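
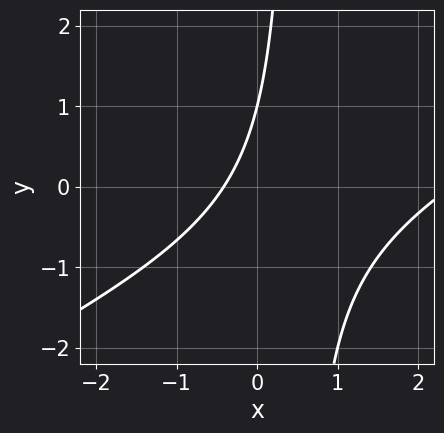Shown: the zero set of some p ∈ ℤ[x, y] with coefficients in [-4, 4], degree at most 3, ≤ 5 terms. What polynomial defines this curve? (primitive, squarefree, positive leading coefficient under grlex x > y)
x^2 - 2*x*y - 2*x + y - 1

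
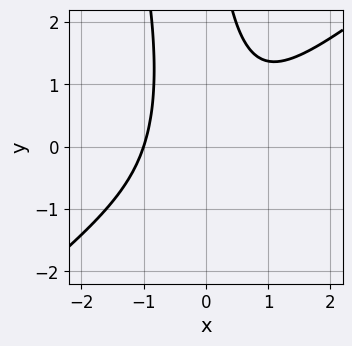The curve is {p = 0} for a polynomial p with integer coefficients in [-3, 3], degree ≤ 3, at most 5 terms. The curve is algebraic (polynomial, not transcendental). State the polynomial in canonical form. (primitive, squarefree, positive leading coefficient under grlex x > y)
3*x^3 - 3*x^2*y - x*y^2 + 3

1. Degree: no degree-2 curve has this shape, so deg p = 3.
2. Against the integer gridlines: it misses every integer gridline on the y-axis; it meets the x-axis at x = -1 (among the integer gridlines).
3. Putting this together gives p.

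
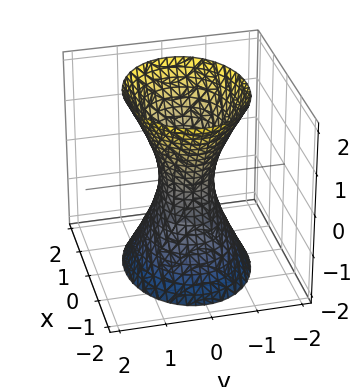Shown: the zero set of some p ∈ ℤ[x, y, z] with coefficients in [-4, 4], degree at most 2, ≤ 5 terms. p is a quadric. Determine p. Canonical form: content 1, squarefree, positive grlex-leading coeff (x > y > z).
First, the degree is 2 — an hourglass — one-sheet hyperboloid; a quadric.
Next, symmetries: mirror symmetry y ↦ −y ⇒ only even powers of y; mirror symmetry x ↦ −x ⇒ only even powers of x; mirror symmetry z ↦ −z ⇒ only even powers of z.
Then, observable constraints: the surface avoids every integer z-axis point in the box.
Finally, together with the visible shape, these determine p as stated.

2*x^2 + 3*y^2 - z^2 - 1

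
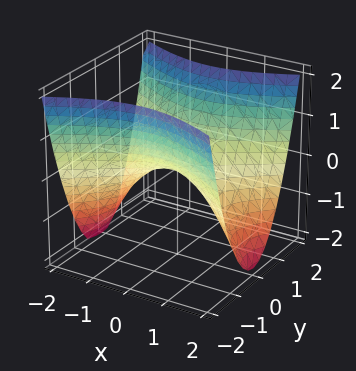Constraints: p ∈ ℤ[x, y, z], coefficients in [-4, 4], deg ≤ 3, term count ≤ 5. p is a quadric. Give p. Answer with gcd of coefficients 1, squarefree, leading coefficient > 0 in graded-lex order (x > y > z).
x^2 - 2*y^2 + 2*z

(a) The degree is 2 — a saddle surface; a quadric.
(b) Symmetries: mirror symmetry x ↦ −x ⇒ only even powers of x; it's symmetric under y → −y, forcing even powers of y.
(c) Observable constraints: it crosses the x-axis at the gridline x = 0; one y-axis crossing is at y = 0; one z-axis crossing is at z = 0.
(d) Fitting integer coefficients to these (and the overall shape) gives p.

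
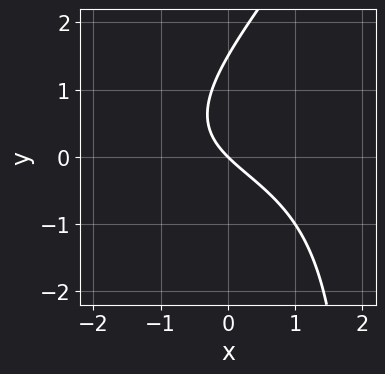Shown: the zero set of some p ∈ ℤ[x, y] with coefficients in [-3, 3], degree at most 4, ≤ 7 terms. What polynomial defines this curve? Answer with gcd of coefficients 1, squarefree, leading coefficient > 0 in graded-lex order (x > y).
x^2*y - x*y^2 + 2*y^2 - 3*x - 3*y

1. Degree: a generic line meets the curve in up to 3 points, so deg p = 3.
2. Observable constraints: it meets the y-axis at y = 0 (among the integer gridlines); one x-axis crossing is at x = 0.
3. Solving for integer coefficients yields p as stated.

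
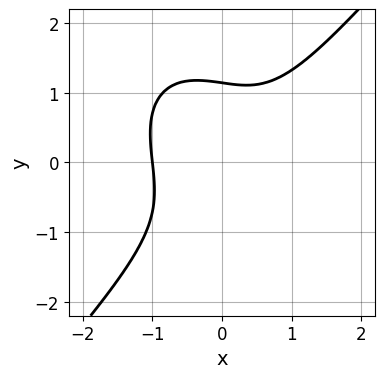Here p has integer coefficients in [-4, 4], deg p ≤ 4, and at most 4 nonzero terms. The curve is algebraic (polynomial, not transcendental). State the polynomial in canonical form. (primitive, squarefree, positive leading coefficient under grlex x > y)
The degree is 3 — the shape is more complex than any degree-2 curve.
Reading off the gridlines: it crosses the x-axis at the gridline x = -1.
Together with the visible shape, these determine p as stated.

3*x^3 - 2*y^3 - x*y + 3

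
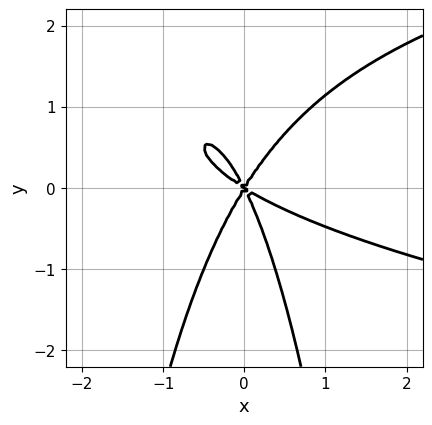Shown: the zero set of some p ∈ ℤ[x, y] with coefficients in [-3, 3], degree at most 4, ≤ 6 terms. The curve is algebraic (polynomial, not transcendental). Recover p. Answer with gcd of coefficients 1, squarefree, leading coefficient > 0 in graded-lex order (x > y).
1. Degree: a generic line meets the curve in up to 4 points, so deg p = 4.
2. From the visible intercepts: one x-axis crossing is at x = 0; it crosses the y-axis at the gridline y = 0.
3. Matching integer coefficients to the picture gives p.

2*x^2*y^2 - 2*x^3 - 3*x^2*y + x*y^2 + y^3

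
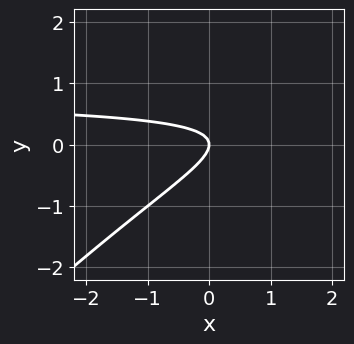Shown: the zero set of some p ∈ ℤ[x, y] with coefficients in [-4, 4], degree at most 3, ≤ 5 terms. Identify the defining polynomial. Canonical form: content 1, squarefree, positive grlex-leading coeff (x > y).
First, degree: a generic line meets the curve in up to 3 points, so deg p = 3.
Next, reading off the gridlines: it crosses the x-axis at the gridline x = 0; one y-axis crossing is at y = 0.
Finally, assembling these constraints gives the stated polynomial.

x*y^2 - y^3 - 2*x*y + 3*y^2 + x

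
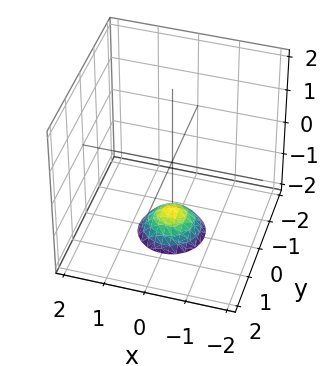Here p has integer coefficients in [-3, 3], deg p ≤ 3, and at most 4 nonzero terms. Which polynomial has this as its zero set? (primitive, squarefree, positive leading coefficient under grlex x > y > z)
(a) The degree is 2 — the shape is more complex than any degree-1 surface.
(b) By symmetry, the surface is invariant under rotation about z: p = q(x² + y², z).
(c) Reading off the gridlines: it misses every integer gridline on the x-axis; a circular section at z = -2 has radius between 0 and 1.
(d) The integer polynomial consistent with all of this is the stated p.

2*x^2 + 2*y^2 + 2*z + 3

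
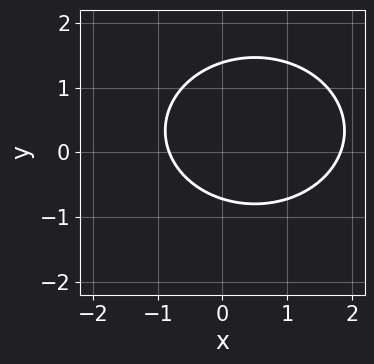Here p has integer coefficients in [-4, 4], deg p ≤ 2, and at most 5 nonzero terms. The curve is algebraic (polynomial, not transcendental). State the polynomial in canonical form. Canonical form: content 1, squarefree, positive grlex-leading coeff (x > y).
2*x^2 + 3*y^2 - 2*x - 2*y - 3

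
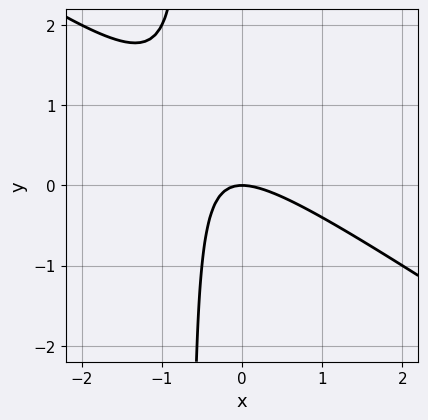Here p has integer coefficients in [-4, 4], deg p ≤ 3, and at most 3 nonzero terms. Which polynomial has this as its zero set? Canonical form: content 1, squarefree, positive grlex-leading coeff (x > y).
2*x^2 + 3*x*y + 2*y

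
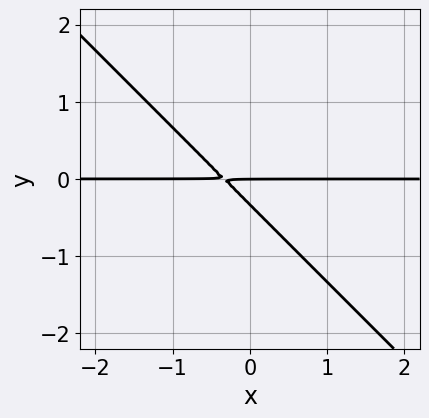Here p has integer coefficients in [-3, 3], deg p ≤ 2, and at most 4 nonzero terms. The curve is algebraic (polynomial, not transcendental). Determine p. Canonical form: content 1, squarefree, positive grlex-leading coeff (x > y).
3*x*y + 3*y^2 + y

(a) deg p = 2.
(b) Checking where it meets the axes: every point of the x-axis in the box is on the curve; it crosses the y-axis at the gridline y = 0.
(c) Solving for integer coefficients yields p as stated.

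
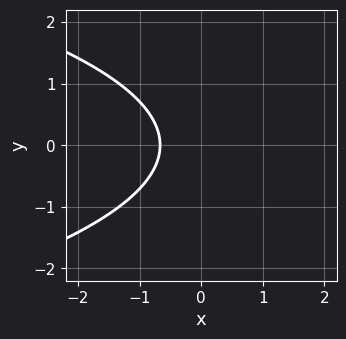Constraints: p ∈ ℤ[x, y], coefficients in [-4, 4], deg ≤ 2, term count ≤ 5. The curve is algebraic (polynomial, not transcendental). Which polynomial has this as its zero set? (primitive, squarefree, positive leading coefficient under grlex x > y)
2*y^2 + 3*x + 2

(a) deg p = 2. No degree-1 curve has this shape.
(b) Symmetries: mirror symmetry y ↦ −y ⇒ only even powers of y.
(c) Against the integer gridlines: it misses every integer gridline on the y-axis.
(d) Solving for integer coefficients yields p as stated.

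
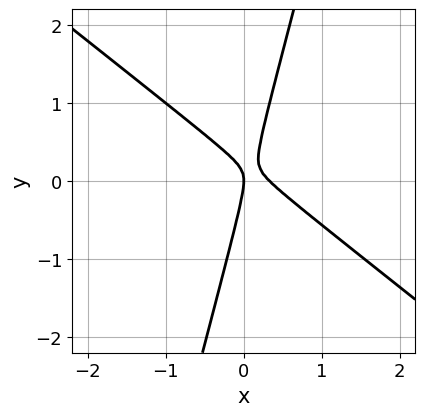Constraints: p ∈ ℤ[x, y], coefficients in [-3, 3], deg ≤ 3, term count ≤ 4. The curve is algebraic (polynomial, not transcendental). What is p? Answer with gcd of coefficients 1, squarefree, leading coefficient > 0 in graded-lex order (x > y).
deg p = 2. A generic line meets the curve in up to 2 points.
Observable constraints: one y-axis crossing is at y = 0; it crosses the x-axis at the gridline x = 0.
Together with the visible shape, these determine p as stated.

3*x^2 + 3*x*y - y^2 - x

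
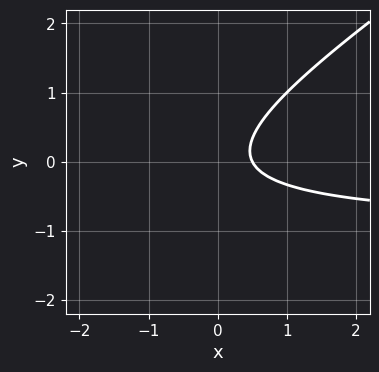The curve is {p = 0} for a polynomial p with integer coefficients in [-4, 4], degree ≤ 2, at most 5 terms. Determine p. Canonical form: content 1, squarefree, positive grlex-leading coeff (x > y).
First, the degree is 2 — the shape is more complex than any degree-1 curve.
Next, against the integer gridlines: no y-intercept at any integer in the box.
Finally, putting this together gives p.

2*x*y - 3*y^2 + 2*x - 1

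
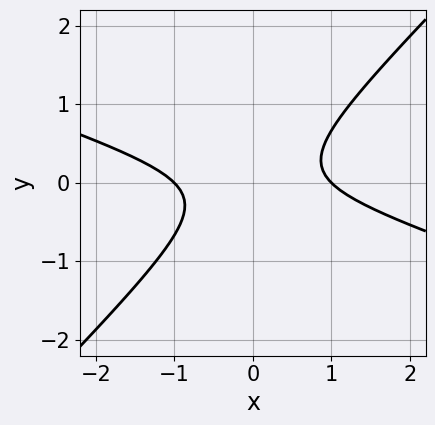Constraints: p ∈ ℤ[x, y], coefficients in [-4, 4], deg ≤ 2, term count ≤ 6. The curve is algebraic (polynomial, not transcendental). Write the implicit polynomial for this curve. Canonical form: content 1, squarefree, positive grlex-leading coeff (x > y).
x^2 + 2*x*y - 3*y^2 - 1

The degree is 2 — a generic line meets the curve in up to 2 points.
Reading off the gridlines: the x-axis gridline crossings are at x ∈ {-1, 1}; no y-intercept at any integer in the box.
Solving for integer coefficients yields p as stated.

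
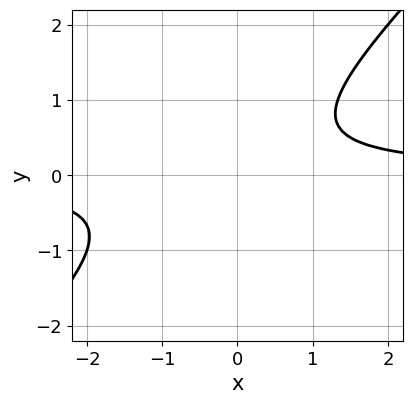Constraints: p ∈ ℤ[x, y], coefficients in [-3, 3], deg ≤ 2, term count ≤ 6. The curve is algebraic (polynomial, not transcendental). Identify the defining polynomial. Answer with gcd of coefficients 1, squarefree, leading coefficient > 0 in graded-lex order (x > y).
1. deg p = 2. The shape is more complex than any degree-1 curve.
2. Observable constraints: it misses every integer gridline on the x-axis; the curve avoids every integer y-axis point in the box.
3. Fitting integer coefficients to these (and the overall shape) gives p.

3*x*y - 3*y^2 + y - 2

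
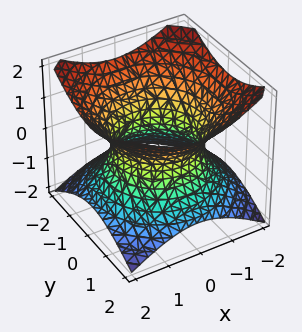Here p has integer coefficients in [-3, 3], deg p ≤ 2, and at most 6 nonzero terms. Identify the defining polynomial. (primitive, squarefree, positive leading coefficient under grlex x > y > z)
(a) deg p = 2. The shape is more complex than any degree-1 surface.
(b) Symmetries: every cross-section ⟂ z is a circle, so x, y appear only via x² + y².
(c) From the axis intercepts and sections: no z-intercept at any integer in the box; a circular section at z = 1 has radius between 1 and 2.
(d) Putting this together gives p.

2*x^2 + 2*y^2 - 3*z^2 - 3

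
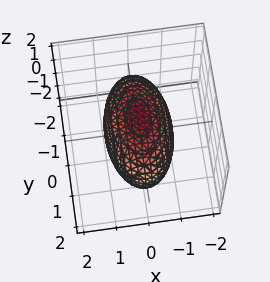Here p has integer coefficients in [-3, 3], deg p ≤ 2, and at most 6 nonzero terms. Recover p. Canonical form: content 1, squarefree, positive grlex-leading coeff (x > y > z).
(a) deg p = 2. A closed, bounded, convex surface; a quadric.
(b) Symmetries: it's symmetric under x → −x, forcing even powers of x; the z ↦ −z reflection is a symmetry, so z appears only in even powers; mirror symmetry y ↦ −y ⇒ only even powers of y.
(c) From the axis intercepts and sections: among the integer gridlines, it crosses the x-axis at x ∈ {-1, 1}.
(d) Matching integer coefficients to the picture gives p.

3*x^2 + y^2 + 2*z^2 - 3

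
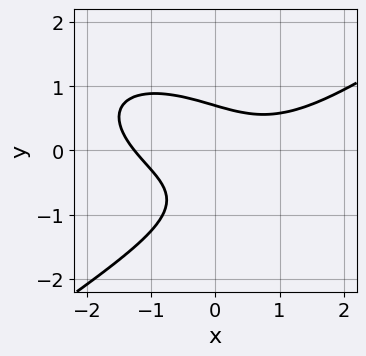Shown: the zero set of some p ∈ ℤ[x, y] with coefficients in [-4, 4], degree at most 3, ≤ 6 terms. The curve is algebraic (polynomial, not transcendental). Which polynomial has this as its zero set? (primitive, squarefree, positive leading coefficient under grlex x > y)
1. deg p = 3.
2. The integer polynomial consistent with all of this is the stated p.

x^3 - 3*y^3 - 3*x*y - 2*y^2 + 2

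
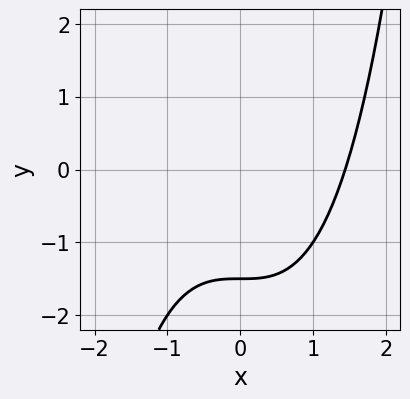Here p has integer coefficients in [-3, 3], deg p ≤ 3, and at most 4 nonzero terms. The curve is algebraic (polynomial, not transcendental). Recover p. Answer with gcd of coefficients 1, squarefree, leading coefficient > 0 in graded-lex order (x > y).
x^3 - 2*y - 3

(a) deg p = 3. No degree-2 curve has this shape.
(b) Matching integer coefficients to the picture gives p.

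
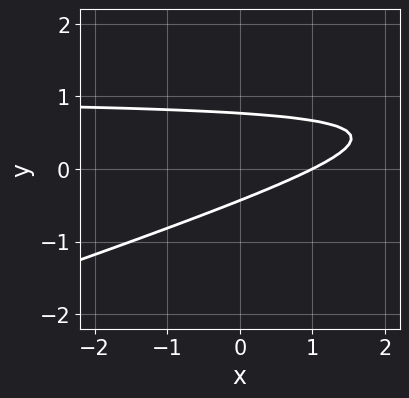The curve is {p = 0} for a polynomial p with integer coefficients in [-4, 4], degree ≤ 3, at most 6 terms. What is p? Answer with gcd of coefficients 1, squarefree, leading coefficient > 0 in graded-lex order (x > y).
Degree: the shape is more complex than any degree-1 curve, so deg p = 2.
Against the integer gridlines: one x-axis crossing is at x = 1.
Putting this together gives p.

x*y - 3*y^2 - x + y + 1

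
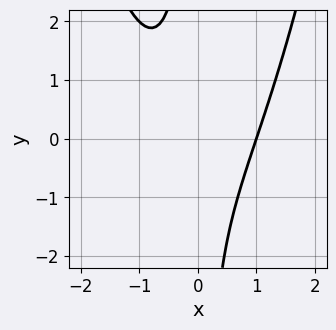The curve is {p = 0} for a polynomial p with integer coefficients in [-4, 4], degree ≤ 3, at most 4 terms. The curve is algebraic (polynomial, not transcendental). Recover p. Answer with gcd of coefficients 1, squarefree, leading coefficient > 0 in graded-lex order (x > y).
1. The degree is 3 — the shape is more complex than any degree-2 curve.
2. From the axis intercepts and sections: it misses every integer gridline on the y-axis; it meets the x-axis at x = 1 (among the integer gridlines).
3. Matching integer coefficients to the picture gives p.

x^3 - x*y - 1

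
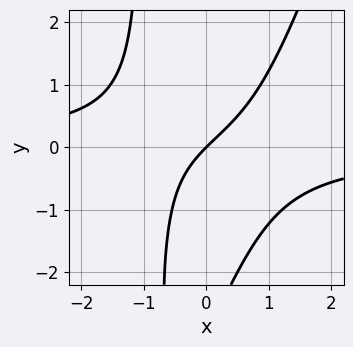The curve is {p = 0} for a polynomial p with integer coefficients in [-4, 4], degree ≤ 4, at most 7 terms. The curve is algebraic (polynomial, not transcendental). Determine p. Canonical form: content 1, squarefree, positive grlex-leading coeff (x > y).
3*x^2*y - x*y^2 - y^2 + 3*x - 3*y

(a) The degree is 3 — the shape is more complex than any degree-2 curve.
(b) Checking where it meets the axes: one y-axis crossing is at y = 0; one x-axis crossing is at x = 0.
(c) Putting this together gives p.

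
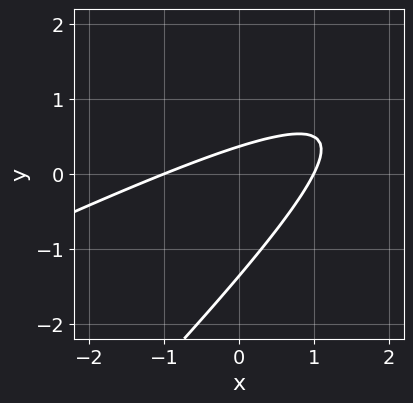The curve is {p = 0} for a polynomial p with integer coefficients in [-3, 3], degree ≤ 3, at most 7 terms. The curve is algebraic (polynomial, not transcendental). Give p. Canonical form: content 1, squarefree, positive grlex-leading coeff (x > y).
x^2 - 3*x*y + 2*y^2 + 2*y - 1

(a) Degree: a generic line meets the curve in up to 2 points, so deg p = 2.
(b) Against the integer gridlines: among the integer gridlines, it crosses the x-axis at x ∈ {-1, 1}.
(c) Matching integer coefficients to the picture gives p.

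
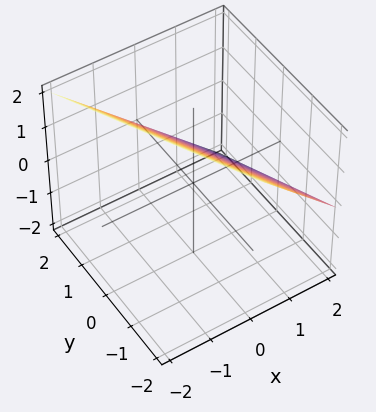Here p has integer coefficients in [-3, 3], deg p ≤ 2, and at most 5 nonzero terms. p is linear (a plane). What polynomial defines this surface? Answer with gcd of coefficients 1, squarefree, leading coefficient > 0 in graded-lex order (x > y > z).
2*x + y + 2*z - 2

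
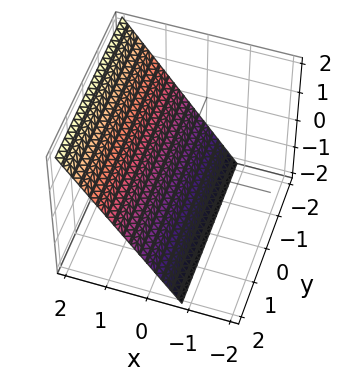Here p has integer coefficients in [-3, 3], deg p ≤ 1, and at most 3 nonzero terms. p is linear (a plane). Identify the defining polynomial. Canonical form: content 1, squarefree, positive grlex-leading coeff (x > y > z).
3*x - 2*z - 2

First, deg p = 1.
Next, checking where it meets the axes: no y-intercept at any integer in the box; one z-axis crossing is at z = -1.
Finally, matching integer coefficients to the picture gives p.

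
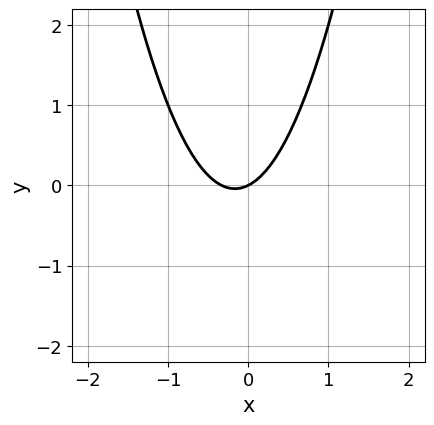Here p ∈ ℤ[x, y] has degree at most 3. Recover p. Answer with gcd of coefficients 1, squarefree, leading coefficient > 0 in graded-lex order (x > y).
3*x^2 + x - 2*y

Degree: the shape is more complex than any degree-1 curve, so deg p = 2.
From the axis intercepts and sections: one y-axis crossing is at y = 0; one x-axis crossing is at x = 0.
Fitting integer coefficients to these (and the overall shape) gives p.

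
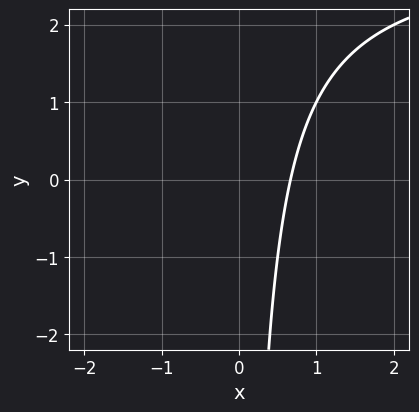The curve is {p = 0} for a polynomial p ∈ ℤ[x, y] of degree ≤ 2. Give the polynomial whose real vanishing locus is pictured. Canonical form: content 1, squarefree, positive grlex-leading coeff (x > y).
x*y - 3*x + 2

1. The degree is 2 — no degree-1 curve has this shape.
2. From the visible intercepts: no y-intercept at any integer in the box.
3. These observations pin down the coefficients.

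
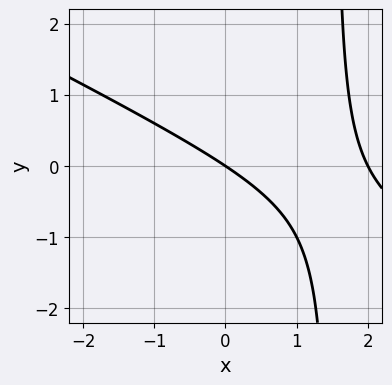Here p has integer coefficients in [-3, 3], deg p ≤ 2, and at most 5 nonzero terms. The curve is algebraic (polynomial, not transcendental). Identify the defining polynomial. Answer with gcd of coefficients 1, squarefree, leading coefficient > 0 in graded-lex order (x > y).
x^2 + 2*x*y - 2*x - 3*y

The degree is 2 — the shape is more complex than any degree-1 curve.
Reading off the gridlines: one y-axis crossing is at y = 0; among the integer gridlines, it crosses the x-axis at x ∈ {0, 2}.
Solving for integer coefficients yields p as stated.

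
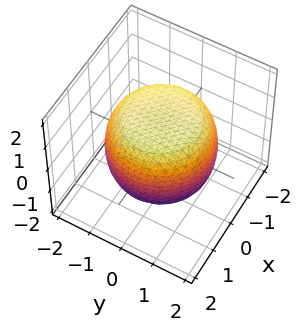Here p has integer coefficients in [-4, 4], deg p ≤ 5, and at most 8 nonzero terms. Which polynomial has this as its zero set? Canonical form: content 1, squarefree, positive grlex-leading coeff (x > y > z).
(a) deg p = 4.
(b) Symmetries: rotational symmetry about the z-axis ⇒ p depends on x, y only through x² + y².
(c) From the axis intercepts and sections: a circular section at z = 0 has radius between 1 and 2.
(d) These observations pin down the coefficients.

x^4 + 2*x^2*y^2 + y^4 - x^2 - y^2 + 2*z^2 - 3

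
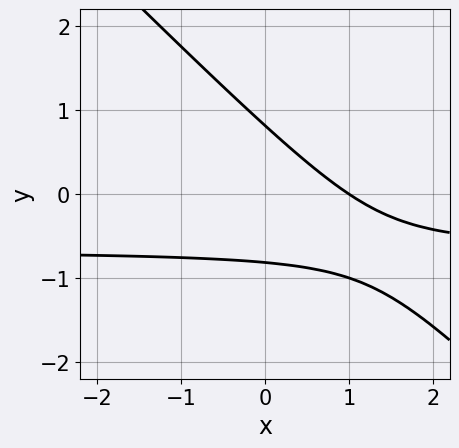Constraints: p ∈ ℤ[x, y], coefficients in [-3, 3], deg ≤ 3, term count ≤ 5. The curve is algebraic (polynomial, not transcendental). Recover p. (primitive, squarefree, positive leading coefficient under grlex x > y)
1. deg p = 2.
2. From the visible intercepts: it meets the x-axis at x = 1 (among the integer gridlines).
3. Putting this together gives p.

3*x*y + 3*y^2 + 2*x - 2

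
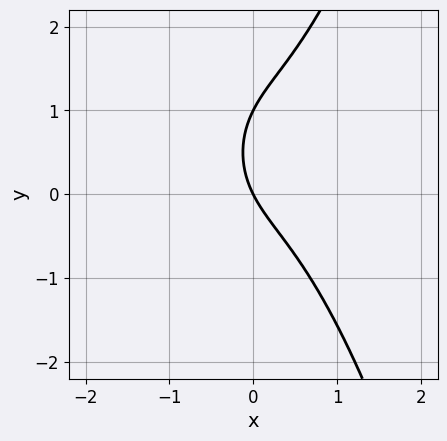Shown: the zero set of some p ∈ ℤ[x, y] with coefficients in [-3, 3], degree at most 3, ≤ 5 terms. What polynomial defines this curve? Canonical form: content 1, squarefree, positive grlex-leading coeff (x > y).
The degree is 3 — a generic line meets the curve in up to 3 points.
Reading off the gridlines: among the integer gridlines, it crosses the y-axis at y ∈ {0, 1}; it meets the x-axis at x = 0 (among the integer gridlines).
Putting this together gives p.

2*x^3 - y^2 + 2*x + y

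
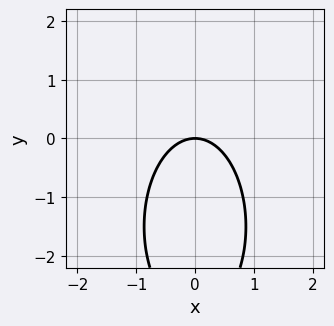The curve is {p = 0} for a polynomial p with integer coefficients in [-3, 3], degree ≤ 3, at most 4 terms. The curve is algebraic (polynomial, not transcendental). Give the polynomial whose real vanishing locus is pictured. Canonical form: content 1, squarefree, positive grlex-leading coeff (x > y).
1. Degree: no degree-1 curve has this shape, so deg p = 2.
2. Symmetries: the x ↦ −x reflection is a symmetry, so x appears only in even powers.
3. Reading off the gridlines: one x-axis crossing is at x = 0; one y-axis crossing is at y = 0.
4. Fitting integer coefficients to these (and the overall shape) gives p.

3*x^2 + y^2 + 3*y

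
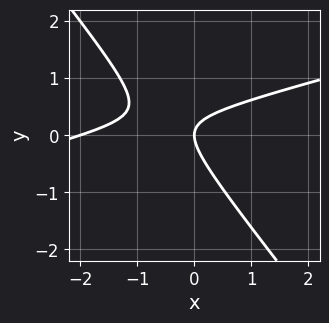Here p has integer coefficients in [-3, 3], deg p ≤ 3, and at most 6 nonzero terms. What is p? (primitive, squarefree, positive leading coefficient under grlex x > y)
x^2 - 3*x*y - 3*y^2 + 2*x

(a) The degree is 2 — the shape is more complex than any degree-1 curve.
(b) Reading off the gridlines: it crosses the y-axis at the gridline y = 0; among the integer gridlines, it crosses the x-axis at x ∈ {-2, 0}.
(c) Matching integer coefficients to the picture gives p.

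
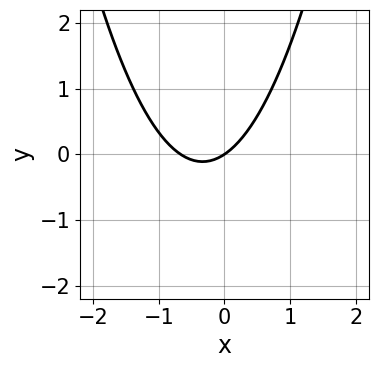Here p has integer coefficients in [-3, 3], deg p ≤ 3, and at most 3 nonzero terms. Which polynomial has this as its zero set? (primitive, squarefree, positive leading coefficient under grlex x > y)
3*x^2 + 2*x - 3*y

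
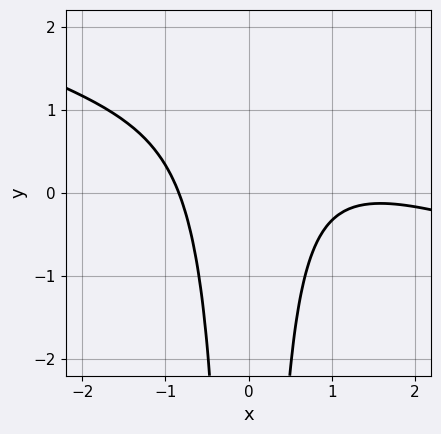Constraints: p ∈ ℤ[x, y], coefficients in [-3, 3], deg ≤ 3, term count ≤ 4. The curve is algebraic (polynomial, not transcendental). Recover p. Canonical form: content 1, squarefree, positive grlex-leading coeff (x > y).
x^3 + 3*x^2*y - 2*x^2 + 2

Degree: the shape is more complex than any degree-2 curve, so deg p = 3.
Checking where it meets the axes: the curve avoids every integer y-axis point in the box.
Together with the visible shape, these determine p as stated.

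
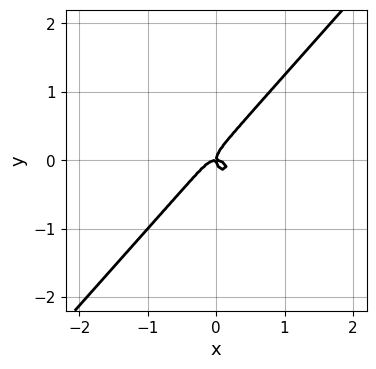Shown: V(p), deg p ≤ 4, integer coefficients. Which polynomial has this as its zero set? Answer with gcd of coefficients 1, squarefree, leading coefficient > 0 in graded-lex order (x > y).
First, degree: a generic line meets the curve in up to 3 points, so deg p = 3.
Next, reading off the gridlines: it meets the x-axis at x = 0 (among the integer gridlines); it meets the y-axis at y = 0 (among the integer gridlines).
Finally, fitting integer coefficients to these (and the overall shape) gives p.

3*x^3 + x*y^2 - 3*y^3 + x*y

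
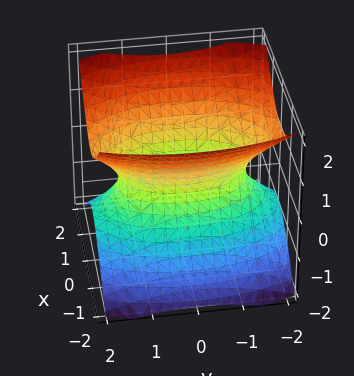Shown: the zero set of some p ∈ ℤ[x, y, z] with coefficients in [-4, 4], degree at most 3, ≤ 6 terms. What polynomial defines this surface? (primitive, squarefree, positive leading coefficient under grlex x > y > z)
Degree: one connected sheet with a waist; a quadric, so deg p = 2.
Symmetries: mirror symmetry x ↦ −x ⇒ only even powers of x; it's symmetric under z → −z, forcing even powers of z; the y ↦ −y reflection is a symmetry, so y appears only in even powers.
Against the integer gridlines: it misses every integer gridline on the z-axis.
The integer polynomial consistent with all of this is the stated p.

3*x^2 + y^2 - 3*z^2 - 2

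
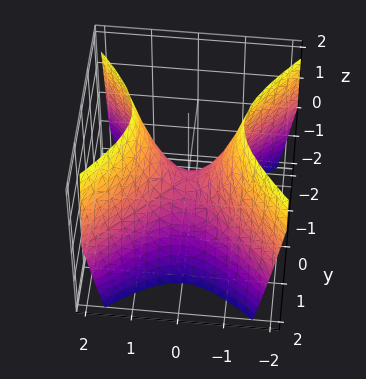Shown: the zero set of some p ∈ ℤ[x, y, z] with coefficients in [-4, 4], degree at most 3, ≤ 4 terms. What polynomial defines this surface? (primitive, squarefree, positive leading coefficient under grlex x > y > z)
3*x^2 - 3*y^2 - 2*z

deg p = 2. A hyperbolic paraboloid; a quadric.
Symmetries: the y ↦ −y reflection is a symmetry, so y appears only in even powers; it's symmetric under x → −x, forcing even powers of x.
From the visible intercepts: it crosses the y-axis at the gridline y = 0; it crosses the z-axis at the gridline z = 0; it crosses the x-axis at the gridline x = 0.
These observations pin down the coefficients.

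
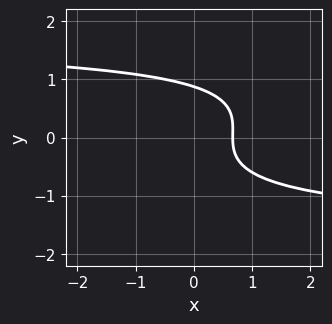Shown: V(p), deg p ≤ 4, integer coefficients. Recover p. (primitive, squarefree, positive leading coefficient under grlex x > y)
1. The degree is 3 — no degree-2 curve has this shape.
2. Matching integer coefficients to the picture gives p.

x*y^2 - 3*y^3 - 3*x + 2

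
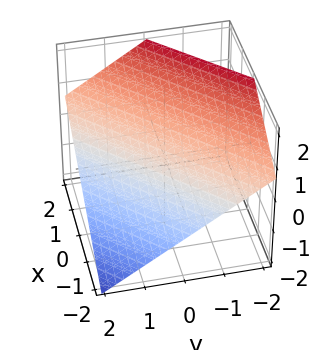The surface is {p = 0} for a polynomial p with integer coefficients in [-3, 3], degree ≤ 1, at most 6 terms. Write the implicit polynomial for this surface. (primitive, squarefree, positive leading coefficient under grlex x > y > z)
First, the degree is 1 — the surface is flat (a plane).
Then, against the integer gridlines: one x-axis crossing is at x = -1; it crosses the y-axis at the gridline y = 1.
Finally, assembling these constraints gives the stated polynomial.

2*x - 2*y - 3*z + 2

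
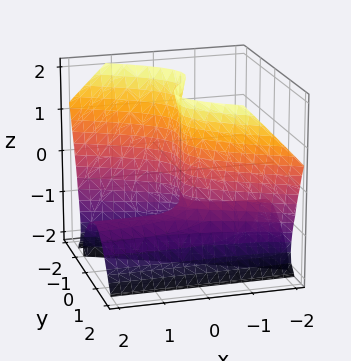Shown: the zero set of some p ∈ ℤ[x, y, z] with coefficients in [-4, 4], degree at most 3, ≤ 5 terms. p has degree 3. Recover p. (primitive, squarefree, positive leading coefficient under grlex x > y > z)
First, the degree is 3 — a generic line meets the surface in up to 3 points.
Next, from the axis intercepts and sections: the visible z-axis segment lies entirely on the surface; it meets the y-axis at y = 0 (among the integer gridlines).
Finally, solving for integer coefficients yields p as stated.

x*y^2 + 2*y^3 - y*z^2 + 2*x*z + 2*x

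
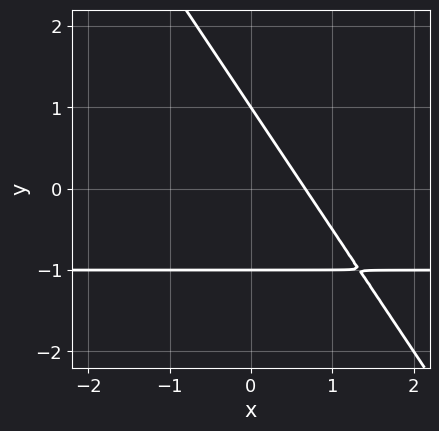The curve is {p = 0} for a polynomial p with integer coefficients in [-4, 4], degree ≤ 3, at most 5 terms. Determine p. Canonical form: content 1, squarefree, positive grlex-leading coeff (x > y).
(a) Degree: a generic line meets the curve in up to 2 points, so deg p = 2.
(b) Checking where it meets the axes: among the integer gridlines, it crosses the y-axis at y ∈ {-1, 1}.
(c) Putting this together gives p.

3*x*y + 2*y^2 + 3*x - 2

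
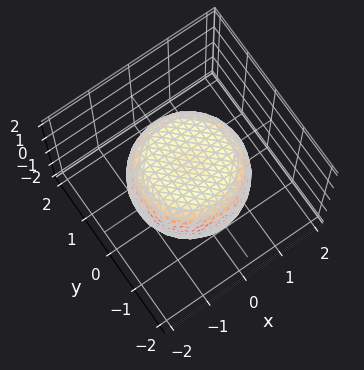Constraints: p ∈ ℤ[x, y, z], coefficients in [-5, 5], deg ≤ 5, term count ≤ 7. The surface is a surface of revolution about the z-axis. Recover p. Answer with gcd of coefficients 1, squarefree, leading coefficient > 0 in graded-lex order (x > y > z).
deg p = 4. The shape is more complex than any degree-3 surface.
Symmetry: the surface is invariant under rotation about z: p = q(x² + y², z).
Against the integer gridlines: the z-axis gridline crossings are at z ∈ {-1, 1}; a circular section at z = 1 has radius exactly 1.
Fitting integer coefficients to these (and the overall shape) gives p.

2*x^4 + 4*x^2*y^2 + 2*y^4 - 2*x^2 - 2*y^2 + 3*z^2 - 3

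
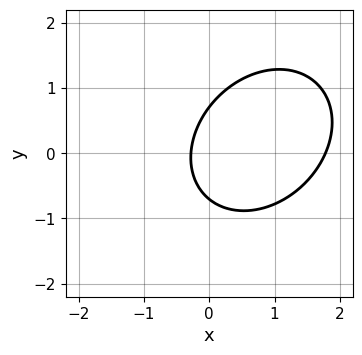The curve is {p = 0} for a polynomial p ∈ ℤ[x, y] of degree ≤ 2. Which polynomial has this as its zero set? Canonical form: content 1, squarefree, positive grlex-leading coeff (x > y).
1. deg p = 2. The shape is more complex than any degree-1 curve.
2. Putting this together gives p.

2*x^2 - x*y + 2*y^2 - 3*x - 1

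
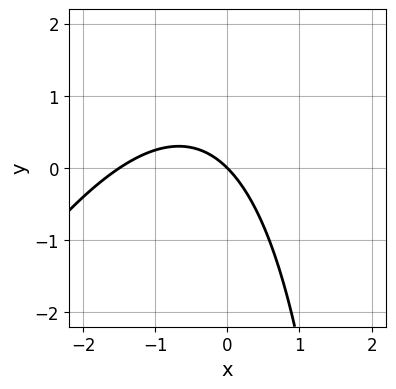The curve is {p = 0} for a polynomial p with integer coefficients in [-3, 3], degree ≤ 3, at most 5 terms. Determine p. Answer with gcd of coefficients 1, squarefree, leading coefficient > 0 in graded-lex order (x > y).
2*x^2 - x*y + 3*x + 3*y

(a) The degree is 2 — no degree-1 curve has this shape.
(b) From the visible intercepts: it crosses the y-axis at the gridline y = 0; it meets the x-axis at x = 0 (among the integer gridlines).
(c) Assembling these constraints gives the stated polynomial.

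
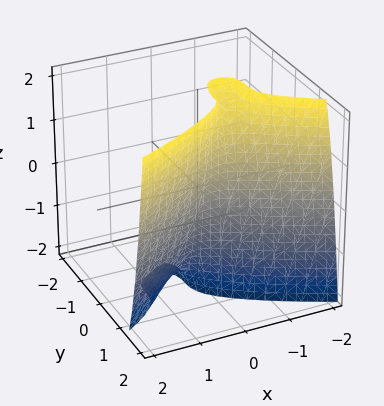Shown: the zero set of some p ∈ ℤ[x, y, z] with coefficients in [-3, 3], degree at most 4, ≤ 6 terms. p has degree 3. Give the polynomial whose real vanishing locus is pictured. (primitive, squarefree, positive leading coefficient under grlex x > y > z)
(a) The degree is 3 — a generic line meets the surface in up to 3 points.
(b) Checking where it meets the axes: no z-intercept at any integer in the box; no x-intercept at any integer in the box.
(c) Putting this together gives p.

3*y^3 - 3*x^2 - 2*x*z - 1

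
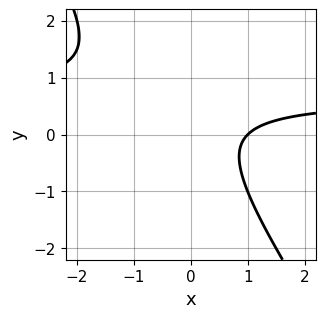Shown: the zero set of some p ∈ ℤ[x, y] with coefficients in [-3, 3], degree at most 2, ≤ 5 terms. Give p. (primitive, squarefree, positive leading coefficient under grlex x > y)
(a) Degree: no degree-1 curve has this shape, so deg p = 2.
(b) Against the integer gridlines: it crosses the x-axis at the gridline x = 1; the curve avoids every integer y-axis point in the box.
(c) Putting this together gives p.

3*x*y + 2*y^2 - 2*x - y + 2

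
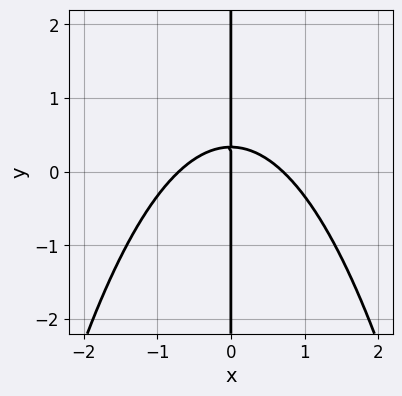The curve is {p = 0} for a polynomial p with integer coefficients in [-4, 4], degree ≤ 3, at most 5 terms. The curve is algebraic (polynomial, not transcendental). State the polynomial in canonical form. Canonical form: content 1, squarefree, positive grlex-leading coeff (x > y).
2*x^3 + 3*x*y - x

1. deg p = 3. The shape is more complex than any degree-2 curve.
2. Checking where it meets the axes: every point of the y-axis in the box is on the curve; one x-axis crossing is at x = 0.
3. Assembling these constraints gives the stated polynomial.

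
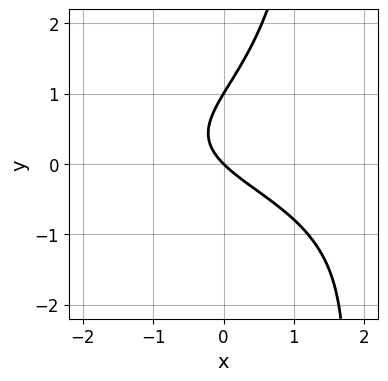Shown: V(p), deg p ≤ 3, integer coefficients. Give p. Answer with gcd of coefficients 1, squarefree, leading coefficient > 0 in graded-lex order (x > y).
2*x*y^2 - 3*y^2 + 3*x + 3*y

First, deg p = 3. No degree-2 curve has this shape.
Then, against the integer gridlines: it crosses the x-axis at the gridline x = 0; the y-axis gridline crossings are at y ∈ {0, 1}.
Finally, fitting integer coefficients to these (and the overall shape) gives p.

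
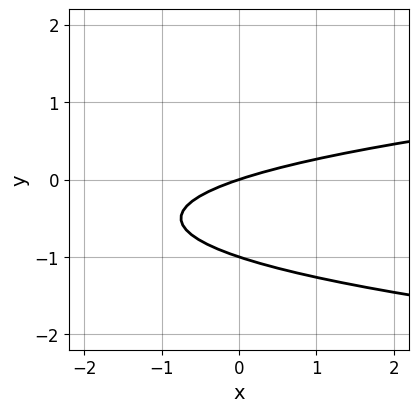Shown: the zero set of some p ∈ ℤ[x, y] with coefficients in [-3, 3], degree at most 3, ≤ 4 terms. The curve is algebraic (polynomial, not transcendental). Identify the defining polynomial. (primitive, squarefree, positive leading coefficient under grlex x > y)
3*y^2 - x + 3*y

1. Degree: no degree-1 curve has this shape, so deg p = 2.
2. From the visible intercepts: the y-axis gridline crossings are at y ∈ {-1, 0}; it meets the x-axis at x = 0 (among the integer gridlines).
3. Together with the visible shape, these determine p as stated.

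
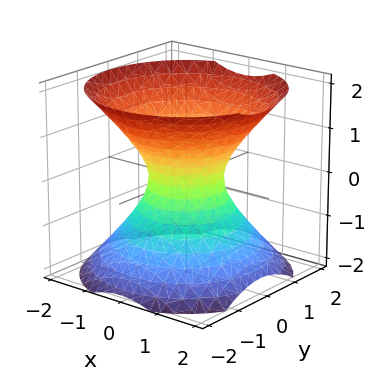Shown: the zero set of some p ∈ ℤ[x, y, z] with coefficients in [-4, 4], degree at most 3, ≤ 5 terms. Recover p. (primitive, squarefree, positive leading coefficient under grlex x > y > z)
3*x^2 + 3*y^2 - 3*z^2 - 2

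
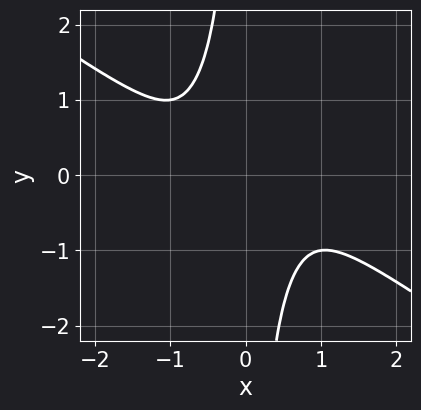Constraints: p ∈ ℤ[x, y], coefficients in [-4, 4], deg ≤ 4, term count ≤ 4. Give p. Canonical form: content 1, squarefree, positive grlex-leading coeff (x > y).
3*x^4 + 3*x^3*y - 2*x^2*y^2 + 2

(a) deg p = 4. The shape is more complex than any degree-3 curve.
(b) Against the integer gridlines: no y-intercept at any integer in the box; the curve avoids every integer x-axis point in the box.
(c) Fitting integer coefficients to these (and the overall shape) gives p.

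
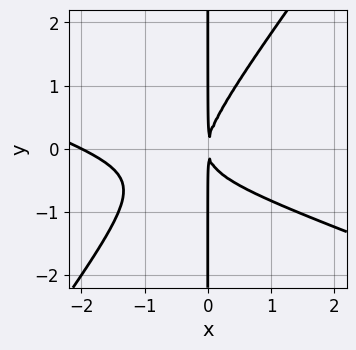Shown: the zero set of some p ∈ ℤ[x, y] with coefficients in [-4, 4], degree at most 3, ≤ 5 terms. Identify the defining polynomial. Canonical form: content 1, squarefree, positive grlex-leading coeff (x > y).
First, the degree is 3 — a generic line meets the curve in up to 3 points.
Then, checking where it meets the axes: the visible y-axis segment lies entirely on the curve; one x-axis crossing is at x = -2.
Finally, fitting integer coefficients to these (and the overall shape) gives p.

x^3 + 2*x^2*y - 2*x*y^2 + 2*x^2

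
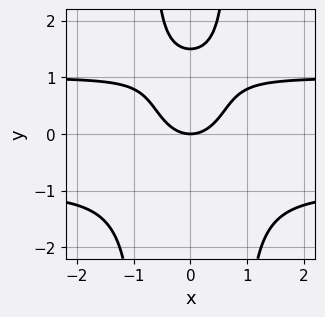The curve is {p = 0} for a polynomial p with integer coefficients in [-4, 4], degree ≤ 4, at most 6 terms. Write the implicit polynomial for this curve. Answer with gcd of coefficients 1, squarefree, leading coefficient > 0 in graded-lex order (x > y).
3*x^2*y^2 - 3*x^2 - 2*y^2 + 3*y

(a) Degree: the shape is more complex than any degree-3 curve, so deg p = 4.
(b) Symmetries: the x ↦ −x reflection is a symmetry, so x appears only in even powers.
(c) Observable constraints: one x-axis crossing is at x = 0; it meets the y-axis at y = 0 (among the integer gridlines).
(d) Matching integer coefficients to the picture gives p.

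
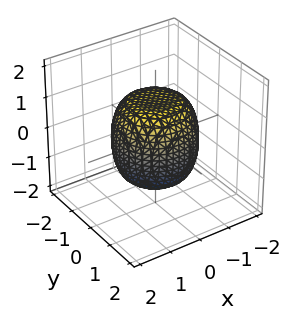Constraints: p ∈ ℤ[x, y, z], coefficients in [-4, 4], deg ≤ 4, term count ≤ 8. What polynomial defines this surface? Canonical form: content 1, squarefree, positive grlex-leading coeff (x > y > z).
2*x^4 + 4*x^2*y^2 + 2*y^4 - x^2 - y^2 + 2*z^2 - 3

1. Degree: no degree-3 surface has this shape, so deg p = 4.
2. Symmetry: the z-axis is an axis of rotation, so x and y enter only as x² + y².
3. From the axis intercepts and sections: a circular section at z = 0 has radius between 1 and 2.
4. Putting this together gives p.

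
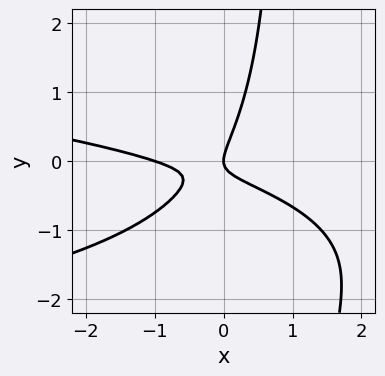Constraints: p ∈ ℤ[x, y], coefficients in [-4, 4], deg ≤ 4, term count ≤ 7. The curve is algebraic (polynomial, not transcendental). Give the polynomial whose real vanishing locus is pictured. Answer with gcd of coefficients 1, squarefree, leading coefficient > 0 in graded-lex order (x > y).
First, the degree is 3 — a generic line meets the curve in up to 3 points.
Then, against the integer gridlines: one y-axis crossing is at y = 0; among the integer gridlines, it crosses the x-axis at x ∈ {-1, 0}.
Finally, putting this together gives p.

2*x*y^2 + x^2 + 3*x*y - 2*y^2 + x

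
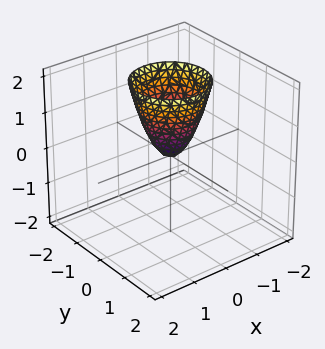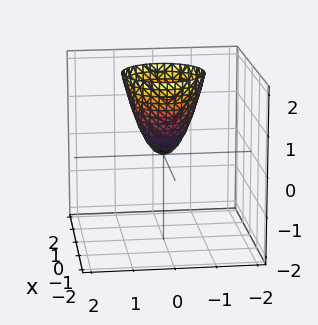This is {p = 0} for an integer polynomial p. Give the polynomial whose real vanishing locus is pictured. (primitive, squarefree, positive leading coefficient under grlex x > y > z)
2*x^2 + 2*y^2 - z

deg p = 2. A paraboloid; a quadric.
Symmetries: rotational symmetry about the z-axis ⇒ p depends on x, y only through x² + y².
Observable constraints: a circular section at z = 2 has radius exactly 1; one x-axis crossing is at x = 0; one z-axis crossing is at z = 0; it meets the y-axis at y = 0 (among the integer gridlines).
The integer polynomial consistent with all of this is the stated p.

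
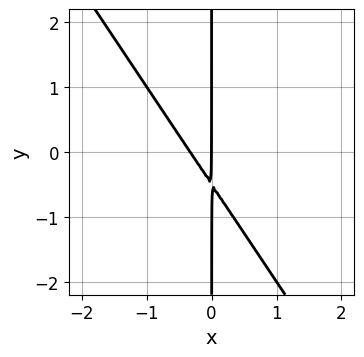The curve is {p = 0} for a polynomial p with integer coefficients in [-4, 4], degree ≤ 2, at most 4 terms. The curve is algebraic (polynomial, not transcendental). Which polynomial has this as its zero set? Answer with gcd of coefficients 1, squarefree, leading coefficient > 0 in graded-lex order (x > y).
(a) The degree is 2 — the shape is more complex than any degree-1 curve.
(b) Reading off the gridlines: it crosses the x-axis at the gridline x = 0; the visible y-axis segment lies entirely on the curve.
(c) Matching integer coefficients to the picture gives p.

3*x^2 + 2*x*y + x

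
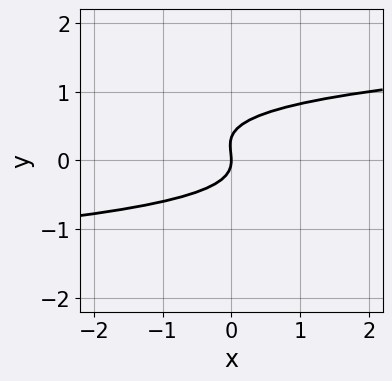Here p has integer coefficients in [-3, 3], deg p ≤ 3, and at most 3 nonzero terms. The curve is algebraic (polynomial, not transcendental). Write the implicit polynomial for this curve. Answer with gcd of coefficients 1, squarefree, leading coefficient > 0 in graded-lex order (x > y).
First, deg p = 3. The shape is more complex than any degree-2 curve.
Next, observable constraints: it crosses the x-axis at the gridline x = 0; one y-axis crossing is at y = 0.
Finally, fitting integer coefficients to these (and the overall shape) gives p.

3*y^3 - y^2 - x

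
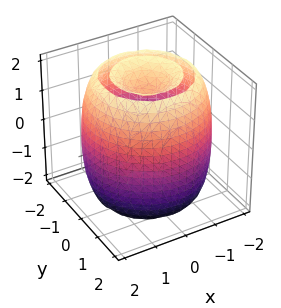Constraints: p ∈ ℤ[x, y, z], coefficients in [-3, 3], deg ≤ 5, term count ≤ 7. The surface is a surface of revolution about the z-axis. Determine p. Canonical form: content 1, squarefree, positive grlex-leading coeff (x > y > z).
x^4 + 2*x^2*y^2 + y^4 - 3*x^2 - 3*y^2 + z^2 - 2

(a) There are 2 components. Treating them together as one polynomial.
(b) deg p = 4. No degree-3 surface has this shape.
(c) Symmetry: the surface is invariant under rotation about z: p = q(x² + y², z).
(d) Checking where it meets the axes: a circular section at z = -2 has radius exactly 1.
(e) Matching integer coefficients to the picture gives p.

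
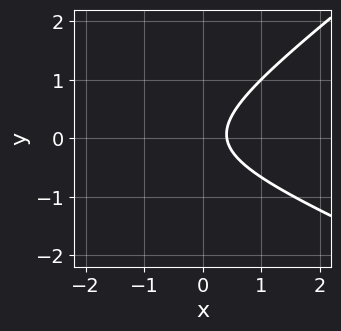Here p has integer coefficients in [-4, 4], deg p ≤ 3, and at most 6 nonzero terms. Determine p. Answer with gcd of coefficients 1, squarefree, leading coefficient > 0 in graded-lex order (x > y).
x^2 + x*y - 3*y^2 + 2*x - 1

1. Degree: a generic line meets the curve in up to 2 points, so deg p = 2.
2. Checking where it meets the axes: no y-intercept at any integer in the box.
3. Together with the visible shape, these determine p as stated.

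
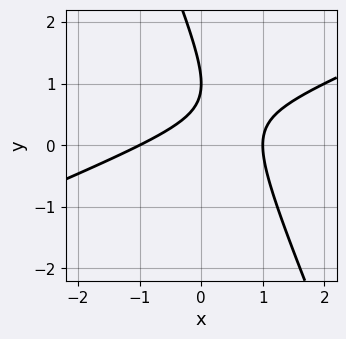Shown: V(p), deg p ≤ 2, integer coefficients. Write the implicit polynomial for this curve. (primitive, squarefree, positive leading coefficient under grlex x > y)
x^2 - 2*x*y - y^2 + 2*y - 1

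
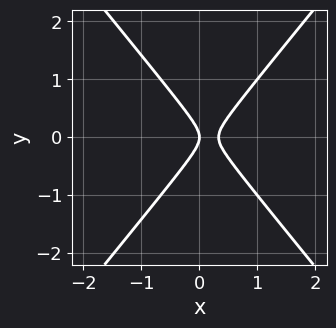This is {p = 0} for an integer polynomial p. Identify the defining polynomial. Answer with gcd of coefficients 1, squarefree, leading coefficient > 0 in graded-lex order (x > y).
3*x^2 - 2*y^2 - x

1. deg p = 2. A generic line meets the curve in up to 2 points.
2. Symmetries: it's symmetric under y → −y, forcing even powers of y.
3. From the visible intercepts: it crosses the y-axis at the gridline y = 0; it meets the x-axis at x = 0 (among the integer gridlines).
4. Matching integer coefficients to the picture gives p.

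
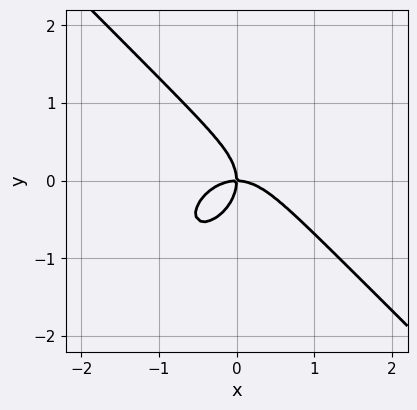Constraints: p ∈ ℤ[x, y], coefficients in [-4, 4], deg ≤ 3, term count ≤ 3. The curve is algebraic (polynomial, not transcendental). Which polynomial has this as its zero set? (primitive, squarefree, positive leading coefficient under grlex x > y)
(a) deg p = 3. The shape is more complex than any degree-2 curve.
(b) Checking where it meets the axes: it crosses the x-axis at the gridline x = 0; it meets the y-axis at y = 0 (among the integer gridlines).
(c) Matching integer coefficients to the picture gives p.

x^3 + y^3 + x*y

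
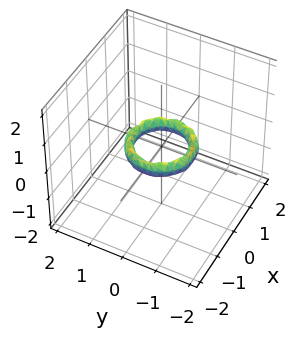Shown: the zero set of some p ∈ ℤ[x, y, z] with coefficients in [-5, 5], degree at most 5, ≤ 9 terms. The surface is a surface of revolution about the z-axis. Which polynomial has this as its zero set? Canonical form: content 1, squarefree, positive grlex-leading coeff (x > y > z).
2*x^4 + 4*x^2*y^2 + 2*y^4 - 3*x^2 - 3*y^2 + 2*z^2 + 1

(a) deg p = 4. The shape is more complex than any degree-3 surface.
(b) Symmetry: the surface is invariant under rotation about z: p = q(x² + y², z).
(c) From the visible intercepts: the y-axis gridline crossings are at y ∈ {-1, 1}; a circular section at z = 0 has radius between 0 and 1.
(d) Assembling these constraints gives the stated polynomial. Check: (1, 0, 0) on the x-axis lies on the surface, and p(1, 0, 0) = 0. ✓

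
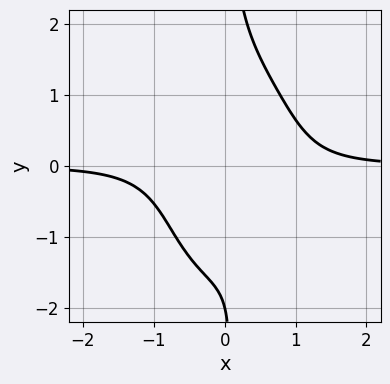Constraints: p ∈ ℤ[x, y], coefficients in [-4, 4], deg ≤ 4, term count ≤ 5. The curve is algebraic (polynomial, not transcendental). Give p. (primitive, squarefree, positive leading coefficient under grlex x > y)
3*x^3*y + x*y^3 + x*y^2 - y - 2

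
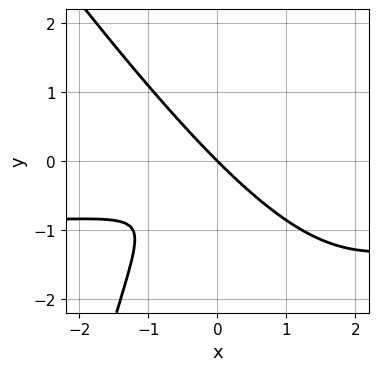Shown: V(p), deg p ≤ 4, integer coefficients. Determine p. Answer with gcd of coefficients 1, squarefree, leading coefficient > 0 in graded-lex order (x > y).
3*x^3*y + 2*x^2*y^2 + 3*x^3 + 3*y^3

deg p = 4. A generic line meets the curve in up to 4 points.
Observable constraints: one x-axis crossing is at x = 0; one y-axis crossing is at y = 0.
Together with the visible shape, these determine p as stated.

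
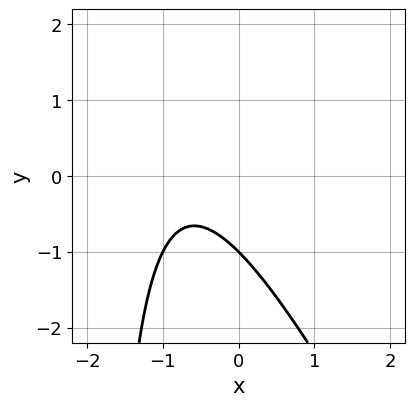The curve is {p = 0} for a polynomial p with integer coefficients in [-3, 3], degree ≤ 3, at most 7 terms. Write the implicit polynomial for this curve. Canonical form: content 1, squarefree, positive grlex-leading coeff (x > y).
(a) Degree: no degree-1 curve has this shape, so deg p = 2.
(b) Against the integer gridlines: the curve avoids every integer x-axis point in the box; one y-axis crossing is at y = -1.
(c) Solving for integer coefficients yields p as stated.

2*x^2 + x*y + 3*x + 2*y + 2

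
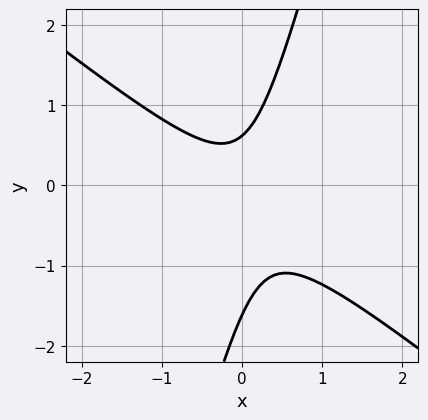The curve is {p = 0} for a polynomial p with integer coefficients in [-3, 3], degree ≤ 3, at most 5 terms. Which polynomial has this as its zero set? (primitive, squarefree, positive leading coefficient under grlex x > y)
3*x^2 + 3*x*y - y^2 - y + 1

Degree: no degree-1 curve has this shape, so deg p = 2.
Observable constraints: no x-intercept at any integer in the box.
Assembling these constraints gives the stated polynomial.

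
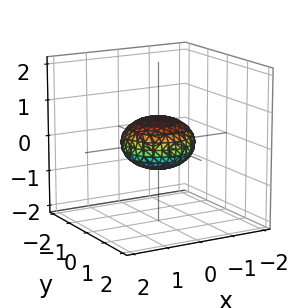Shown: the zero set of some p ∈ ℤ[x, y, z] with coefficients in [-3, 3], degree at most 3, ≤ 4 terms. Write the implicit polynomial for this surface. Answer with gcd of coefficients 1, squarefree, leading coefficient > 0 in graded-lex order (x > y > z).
x^2 + y^2 + 2*z^2 - 1

First, degree: bounded and convex; a quadric, so deg p = 2.
Then, symmetries: rotational symmetry about the z-axis ⇒ p depends on x, y only through x² + y²; the z ↦ −z reflection is a symmetry, so z appears only in even powers.
Next, from the visible intercepts: among the integer gridlines, it crosses the x-axis at x ∈ {-1, 1}; the y-axis gridline crossings are at y ∈ {-1, 1}.
Finally, fitting integer coefficients to these (and the overall shape) gives p.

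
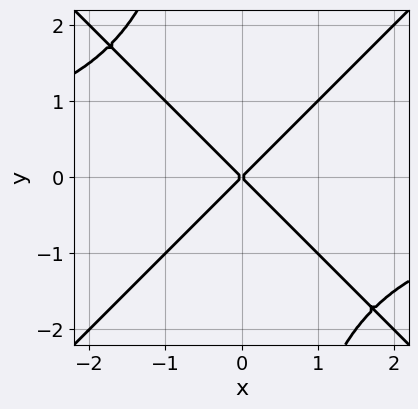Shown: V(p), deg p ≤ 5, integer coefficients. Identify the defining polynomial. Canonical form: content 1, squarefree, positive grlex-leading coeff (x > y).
x^3*y - x*y^3 + 3*x^2 - 3*y^2

1. The degree is 4 — a generic line meets the curve in up to 4 points.
2. Checking where it meets the axes: it crosses the y-axis at the gridline y = 0; one x-axis crossing is at x = 0.
3. Solving for integer coefficients yields p as stated.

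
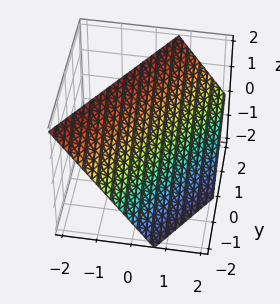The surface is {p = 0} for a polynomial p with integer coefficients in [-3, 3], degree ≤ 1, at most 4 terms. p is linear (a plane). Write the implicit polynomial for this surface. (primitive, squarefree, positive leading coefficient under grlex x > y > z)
3*x - 2*y + 2*z - 2

(a) The degree is 1 — the surface is flat (a plane).
(b) From the axis intercepts and sections: one y-axis crossing is at y = -1; it meets the z-axis at z = 1 (among the integer gridlines).
(c) These observations pin down the coefficients.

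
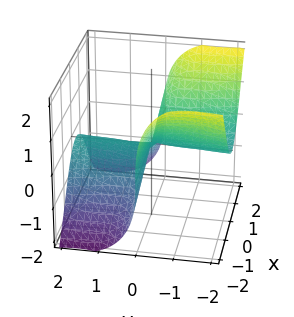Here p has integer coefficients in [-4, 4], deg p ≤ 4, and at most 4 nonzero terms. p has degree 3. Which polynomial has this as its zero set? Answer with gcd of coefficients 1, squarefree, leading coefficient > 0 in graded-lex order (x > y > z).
(a) Degree: no degree-2 surface has this shape, so deg p = 3.
(b) Observable constraints: it meets the z-axis at z = 0 (among the integer gridlines); every point of the y-axis in the box is on the surface; every point of the x-axis in the box is on the surface.
(c) Putting this together gives p.

3*x^2*y + 2*y^2*z + z^3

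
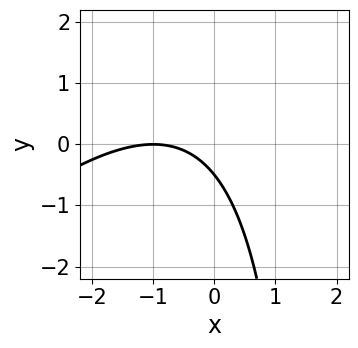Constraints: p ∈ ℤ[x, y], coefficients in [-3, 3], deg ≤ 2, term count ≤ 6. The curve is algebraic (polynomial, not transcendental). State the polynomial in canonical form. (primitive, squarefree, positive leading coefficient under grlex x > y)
x^2 - x*y + 2*x + 2*y + 1

First, the degree is 2 — no degree-1 curve has this shape.
Next, from the visible intercepts: one x-axis crossing is at x = -1.
Finally, assembling these constraints gives the stated polynomial.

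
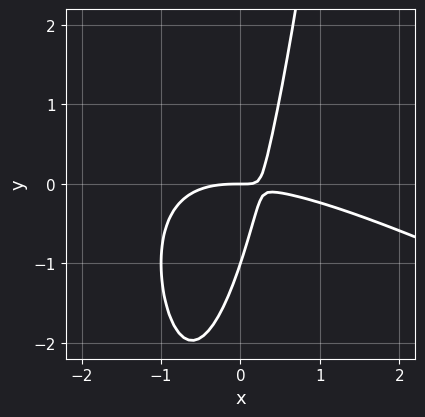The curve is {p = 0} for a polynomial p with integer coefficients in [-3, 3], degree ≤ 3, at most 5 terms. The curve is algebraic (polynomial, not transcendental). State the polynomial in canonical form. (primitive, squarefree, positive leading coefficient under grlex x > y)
x^3 + 2*x^2*y + 3*x*y - y^2 - y

1. The degree is 3 — a generic line meets the curve in up to 3 points.
2. Observable constraints: it crosses the x-axis at the gridline x = 0; the y-axis gridline crossings are at y ∈ {-1, 0}.
3. Fitting integer coefficients to these (and the overall shape) gives p.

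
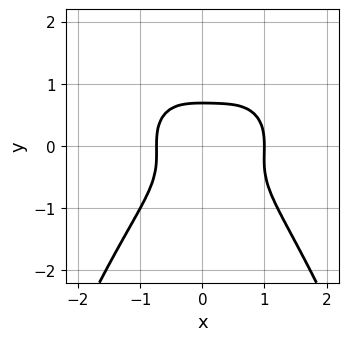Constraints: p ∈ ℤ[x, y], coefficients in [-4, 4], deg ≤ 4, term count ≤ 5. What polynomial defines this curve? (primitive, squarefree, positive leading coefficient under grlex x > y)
2*x^4 + x^2*y^2 - x^3 + 3*y^3 - 1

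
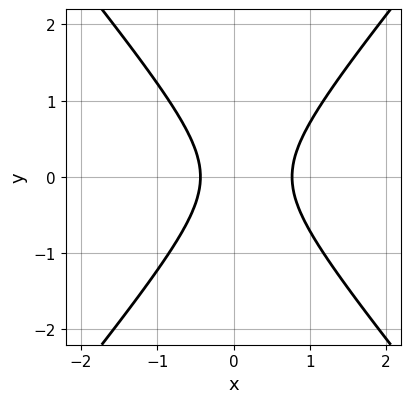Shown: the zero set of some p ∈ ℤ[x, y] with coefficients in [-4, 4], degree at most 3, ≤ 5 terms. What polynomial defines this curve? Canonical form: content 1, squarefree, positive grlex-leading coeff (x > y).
First, the degree is 2 — no degree-1 curve has this shape.
Then, symmetries: it's symmetric under y → −y, forcing even powers of y.
Then, reading off the gridlines: the curve avoids every integer y-axis point in the box.
Finally, putting this together gives p.

3*x^2 - 2*y^2 - x - 1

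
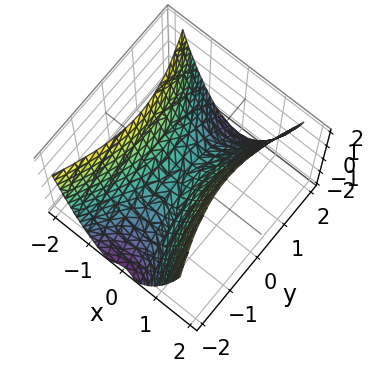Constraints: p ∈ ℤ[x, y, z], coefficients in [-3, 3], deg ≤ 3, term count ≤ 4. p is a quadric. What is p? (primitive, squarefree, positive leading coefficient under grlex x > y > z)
3*x^2 - y^2 - 2*z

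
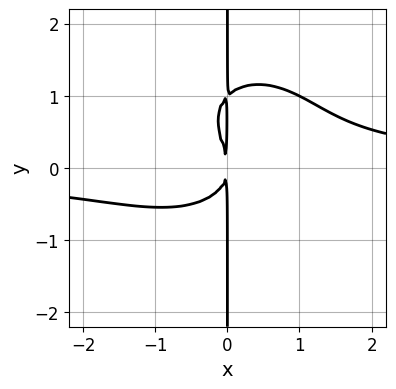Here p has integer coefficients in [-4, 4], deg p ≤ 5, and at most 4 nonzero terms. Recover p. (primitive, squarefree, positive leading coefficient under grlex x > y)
First, degree: no degree-3 curve has this shape, so deg p = 4.
Then, against the integer gridlines: every point of the y-axis in the box is on the curve.
Finally, assembling these constraints gives the stated polynomial.

x^3*y + x*y^3 - x*y^2 - x^2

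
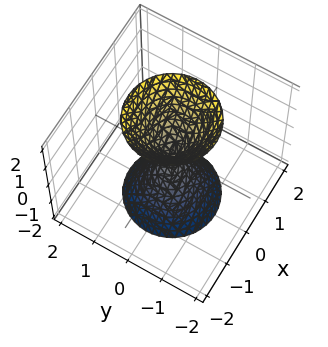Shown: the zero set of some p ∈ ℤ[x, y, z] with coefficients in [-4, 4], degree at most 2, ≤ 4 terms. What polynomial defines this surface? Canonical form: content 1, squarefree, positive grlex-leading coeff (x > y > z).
First, I count 2 distinct pieces. Treating them together as one polynomial.
Then, degree: two nappes meeting at a single point; a quadric, so deg p = 2.
Then, by symmetry, every cross-section ⟂ z is a circle, so x, y appear only via x² + y²; it's symmetric under z → −z, forcing even powers of z.
Then, checking where it meets the axes: one z-axis crossing is at z = 0; a circular section at z = 2 has radius between 1 and 2; one x-axis crossing is at x = 0.
Finally, the integer polynomial consistent with all of this is the stated p.

3*x^2 + 3*y^2 - z^2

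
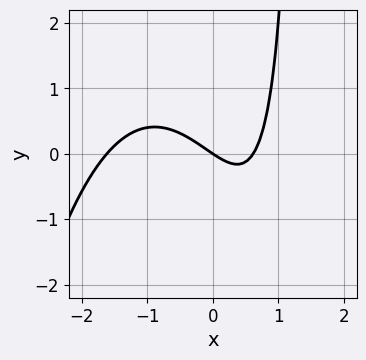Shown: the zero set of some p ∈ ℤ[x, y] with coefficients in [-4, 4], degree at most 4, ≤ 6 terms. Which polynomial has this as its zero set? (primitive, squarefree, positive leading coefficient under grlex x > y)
2*x^3 + 2*x^2 + 2*x*y - 2*x - 3*y

Degree: a generic line meets the curve in up to 3 points, so deg p = 3.
Checking where it meets the axes: it meets the x-axis at x = 0 (among the integer gridlines); it meets the y-axis at y = 0 (among the integer gridlines).
Solving for integer coefficients yields p as stated.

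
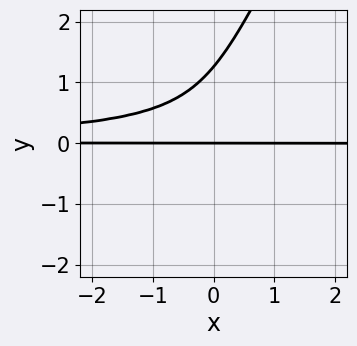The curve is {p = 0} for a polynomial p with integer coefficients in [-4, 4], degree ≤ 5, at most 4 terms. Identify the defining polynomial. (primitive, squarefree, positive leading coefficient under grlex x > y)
2*x*y^3 - y^4 + 2*x*y^2 + 2*y

(a) Degree: no degree-3 curve has this shape, so deg p = 4.
(b) From the visible intercepts: it crosses the y-axis at the gridline y = 0; the visible x-axis segment lies entirely on the curve.
(c) These observations pin down the coefficients.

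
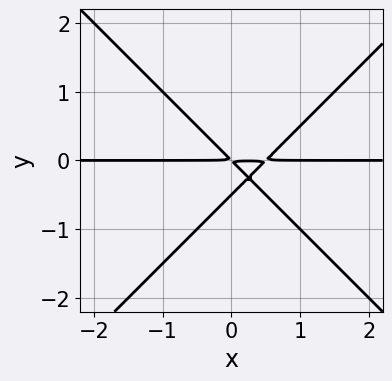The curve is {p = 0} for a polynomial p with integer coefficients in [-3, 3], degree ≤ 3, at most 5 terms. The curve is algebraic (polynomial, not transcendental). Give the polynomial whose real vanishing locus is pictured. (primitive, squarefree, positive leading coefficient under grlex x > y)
(a) deg p = 3. A generic line meets the curve in up to 3 points.
(b) Observable constraints: every point of the x-axis in the box is on the curve.
(c) The integer polynomial consistent with all of this is the stated p.

2*x^2*y - 2*y^3 - x*y - y^2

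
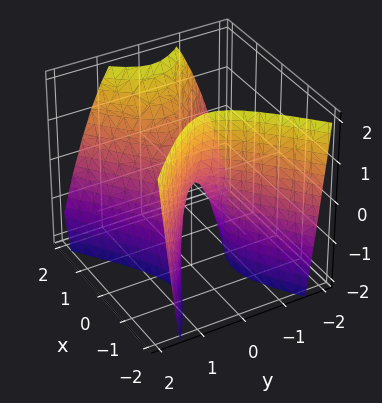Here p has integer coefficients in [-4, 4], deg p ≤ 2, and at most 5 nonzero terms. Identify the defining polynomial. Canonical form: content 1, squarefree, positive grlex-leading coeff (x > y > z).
First, deg p = 2.
Then, reading off the gridlines: one y-axis crossing is at y = 0; it crosses the z-axis at the gridline z = 0.
Finally, assembling these constraints gives the stated polynomial.

2*x^2 - x*z - 3*y^2 - z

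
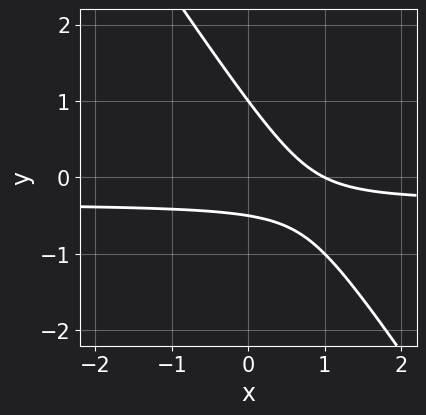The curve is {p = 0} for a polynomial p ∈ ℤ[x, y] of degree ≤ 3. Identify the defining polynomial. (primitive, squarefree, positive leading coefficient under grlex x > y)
3*x*y + 2*y^2 + x - y - 1

The degree is 2 — no degree-1 curve has this shape.
Reading off the gridlines: it meets the y-axis at y = 1 (among the integer gridlines); it crosses the x-axis at the gridline x = 1.
These observations pin down the coefficients.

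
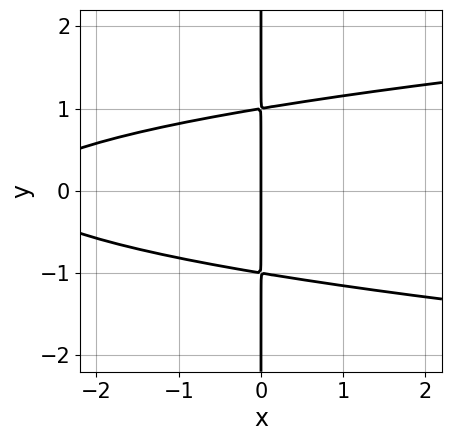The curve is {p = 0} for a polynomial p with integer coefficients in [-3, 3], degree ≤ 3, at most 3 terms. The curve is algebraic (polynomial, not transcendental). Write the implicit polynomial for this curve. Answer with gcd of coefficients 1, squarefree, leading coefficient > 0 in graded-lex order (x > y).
3*x*y^2 - x^2 - 3*x

The degree is 3 — the shape is more complex than any degree-2 curve.
Symmetries: mirror symmetry y ↦ −y ⇒ only even powers of y.
Against the integer gridlines: every point of the y-axis in the box is on the curve; it meets the x-axis at x = 0 (among the integer gridlines).
The integer polynomial consistent with all of this is the stated p.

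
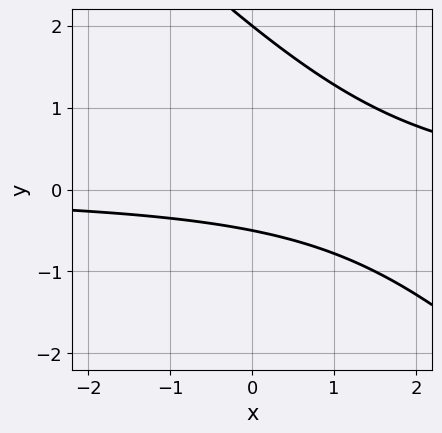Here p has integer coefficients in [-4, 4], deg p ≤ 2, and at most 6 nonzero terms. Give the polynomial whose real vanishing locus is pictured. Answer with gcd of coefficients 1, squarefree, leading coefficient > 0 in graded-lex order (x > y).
1. Degree: a generic line meets the curve in up to 2 points, so deg p = 2.
2. From the visible intercepts: one y-axis crossing is at y = 2; the curve avoids every integer x-axis point in the box.
3. Solving for integer coefficients yields p as stated.

2*x*y + 2*y^2 - 3*y - 2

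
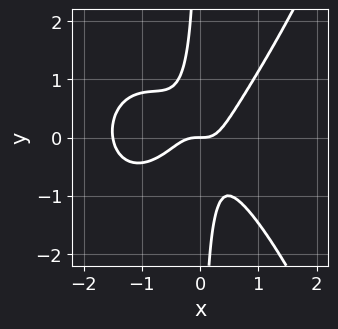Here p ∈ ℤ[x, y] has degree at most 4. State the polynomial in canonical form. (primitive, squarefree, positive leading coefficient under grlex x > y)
2*x^4 + 3*x^3 - 3*x*y^2 - y

First, deg p = 4.
Then, from the visible intercepts: one x-axis crossing is at x = 0; one y-axis crossing is at y = 0.
Finally, fitting integer coefficients to these (and the overall shape) gives p.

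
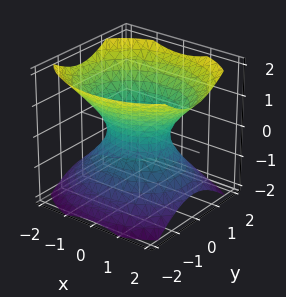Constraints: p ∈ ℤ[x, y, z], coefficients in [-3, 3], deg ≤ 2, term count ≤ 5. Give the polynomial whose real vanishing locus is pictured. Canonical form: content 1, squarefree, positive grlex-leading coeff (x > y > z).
(a) deg p = 2.
(b) Symmetries: the x ↦ −x reflection is a symmetry, so x appears only in even powers; it's symmetric under z → −z, forcing even powers of z; it's symmetric under y → −y, forcing even powers of y.
(c) From the visible intercepts: the x-axis gridline crossings are at x ∈ {-1, 1}; it misses every integer gridline on the z-axis.
(d) Fitting integer coefficients to these (and the overall shape) gives p.

2*x^2 + 3*y^2 - 3*z^2 - 2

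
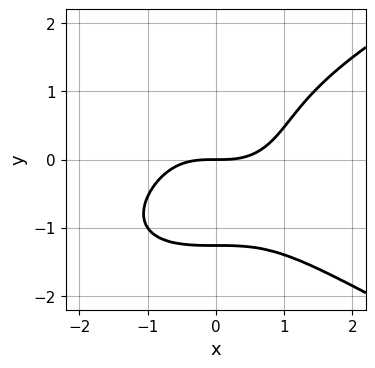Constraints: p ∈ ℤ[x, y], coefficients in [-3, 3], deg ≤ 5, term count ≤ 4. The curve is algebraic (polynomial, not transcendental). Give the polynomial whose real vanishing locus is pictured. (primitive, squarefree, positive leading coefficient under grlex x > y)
The degree is 4 — a generic line meets the curve in up to 4 points.
Observable constraints: it meets the y-axis at y = 0 (among the integer gridlines); it crosses the x-axis at the gridline x = 0.
Putting this together gives p.

y^4 - x^3 + 2*y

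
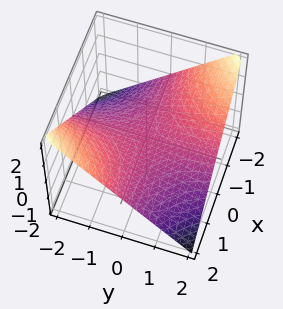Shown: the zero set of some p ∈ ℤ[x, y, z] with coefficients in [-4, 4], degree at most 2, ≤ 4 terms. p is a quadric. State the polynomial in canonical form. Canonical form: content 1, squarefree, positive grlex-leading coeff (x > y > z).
(a) The degree is 2 — a hyperbolic paraboloid; a quadric.
(b) Reading off the gridlines: one z-axis crossing is at z = 0; every point of the y-axis in the box is on the surface; every point of the x-axis in the box is on the surface.
(c) Fitting integer coefficients to these (and the overall shape) gives p.

x*y + 2*z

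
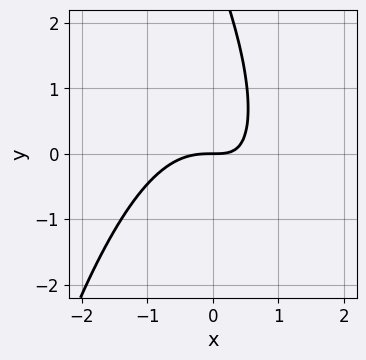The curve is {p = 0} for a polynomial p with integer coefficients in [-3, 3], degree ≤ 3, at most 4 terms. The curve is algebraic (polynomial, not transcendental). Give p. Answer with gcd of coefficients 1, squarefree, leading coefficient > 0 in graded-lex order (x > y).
deg p = 3. No degree-2 curve has this shape.
Reading off the gridlines: it crosses the y-axis at the gridline y = 0; it meets the x-axis at x = 0 (among the integer gridlines).
Matching integer coefficients to the picture gives p.

3*x^3 + 3*x*y + y^2 - 3*y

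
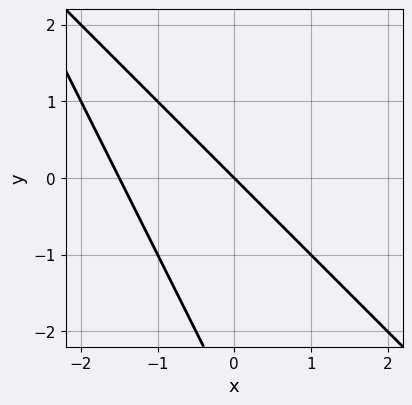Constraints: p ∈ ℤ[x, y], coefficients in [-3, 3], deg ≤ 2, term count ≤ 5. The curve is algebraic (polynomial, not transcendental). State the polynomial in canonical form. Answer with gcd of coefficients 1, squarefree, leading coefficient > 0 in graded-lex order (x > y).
(a) The degree is 2 — no degree-1 curve has this shape.
(b) From the axis intercepts and sections: one x-axis crossing is at x = 0; one y-axis crossing is at y = 0.
(c) Fitting integer coefficients to these (and the overall shape) gives p.

2*x^2 + 3*x*y + y^2 + 3*x + 3*y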